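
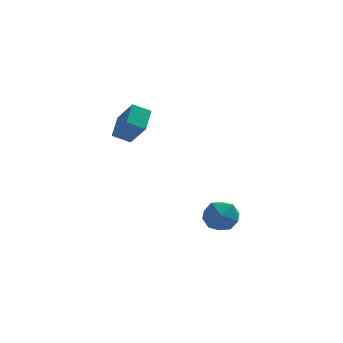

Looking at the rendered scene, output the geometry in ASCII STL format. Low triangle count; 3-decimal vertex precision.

solid 
facet normal -0.502 0.575 0.646
outer loop
vertex 1.183 1.891 -2.778
vertex 1.592 1.209 -1.853
vertex 2.23 2.181 -2.223
endloop
endfacet
facet normal -0.302 0.951 0.073
outer loop
vertex 1.183 1.891 -2.778
vertex 2.23 2.181 -2.223
vertex 2.145 2.247 -3.438
endloop
endfacet
facet normal -0.582 0.639 -0.504
outer loop
vertex 1.183 1.891 -2.778
vertex 2.145 2.247 -3.438
vertex 1.454 1.317 -3.819
endloop
endfacet
facet normal -0.955 0.070 -0.287
outer loop
vertex 1.183 1.891 -2.778
vertex 1.454 1.317 -3.819
vertex 1.112 0.675 -2.839
endloop
endfacet
facet normal -0.905 0.032 0.424
outer loop
vertex 1.183 1.891 -2.778
vertex 1.112 0.675 -2.839
vertex 1.592 1.209 -1.853
endloop
endfacet
facet normal 0.409 0.912 0.021
outer loop
vertex 2.145 2.247 -3.438
vertex 2.23 2.181 -2.223
vertex 3.148 1.785 -2.921
endloop
endfacet
facet normal 0.085 0.305 0.949
outer loop
vertex 2.23 2.181 -2.223
vertex 1.592 1.209 -1.853
vertex 2.806 1.143 -1.941
endloop
endfacet
facet normal -0.568 -0.575 0.588
outer loop
vertex 1.592 1.209 -1.853
vertex 1.112 0.675 -2.839
vertex 2.115 0.213 -2.322
endloop
endfacet
facet normal -0.649 -0.513 -0.562
outer loop
vertex 1.112 0.675 -2.839
vertex 1.454 1.317 -3.819
vertex 2.03 0.279 -3.537
endloop
endfacet
facet normal -0.044 0.407 -0.913
outer loop
vertex 1.454 1.317 -3.819
vertex 2.145 2.247 -3.438
vertex 2.668 1.251 -3.907
endloop
endfacet
facet normal 0.955 -0.070 0.287
outer loop
vertex 3.077 0.569 -2.982
vertex 3.148 1.785 -2.921
vertex 2.806 1.143 -1.941
endloop
endfacet
facet normal 0.582 -0.639 0.504
outer loop
vertex 3.077 0.569 -2.982
vertex 2.806 1.143 -1.941
vertex 2.115 0.213 -2.322
endloop
endfacet
facet normal 0.302 -0.951 -0.073
outer loop
vertex 3.077 0.569 -2.982
vertex 2.115 0.213 -2.322
vertex 2.03 0.279 -3.537
endloop
endfacet
facet normal 0.502 -0.575 -0.646
outer loop
vertex 3.077 0.569 -2.982
vertex 2.03 0.279 -3.537
vertex 2.668 1.251 -3.907
endloop
endfacet
facet normal 0.905 -0.032 -0.424
outer loop
vertex 3.077 0.569 -2.982
vertex 2.668 1.251 -3.907
vertex 3.148 1.785 -2.921
endloop
endfacet
facet normal 0.649 0.513 0.562
outer loop
vertex 2.806 1.143 -1.941
vertex 3.148 1.785 -2.921
vertex 2.23 2.181 -2.223
endloop
endfacet
facet normal 0.044 -0.407 0.913
outer loop
vertex 2.115 0.213 -2.322
vertex 2.806 1.143 -1.941
vertex 1.592 1.209 -1.853
endloop
endfacet
facet normal -0.409 -0.912 -0.021
outer loop
vertex 2.03 0.279 -3.537
vertex 2.115 0.213 -2.322
vertex 1.112 0.675 -2.839
endloop
endfacet
facet normal -0.085 -0.305 -0.949
outer loop
vertex 2.668 1.251 -3.907
vertex 2.03 0.279 -3.537
vertex 1.454 1.317 -3.819
endloop
endfacet
facet normal 0.568 0.575 -0.588
outer loop
vertex 3.148 1.785 -2.921
vertex 2.668 1.251 -3.907
vertex 2.145 2.247 -3.438
endloop
endfacet
facet normal -0.469 0.505 -0.725
outer loop
vertex -3.65 2.848 3.972
vertex -2.629 3.009 3.423
vertex -3.878 1.425 3.128
endloop
endfacet
facet normal -0.872 -0.138 0.469
outer loop
vertex -2.991 0.471 4.497
vertex -3.65 2.848 3.972
vertex -3.878 1.425 3.128
endloop
endfacet
facet normal -0.470 0.505 -0.724
outer loop
vertex -3.878 1.425 3.128
vertex -2.629 3.009 3.423
vertex -2.857 1.587 2.579
endloop
endfacet
facet normal -0.137 -0.852 -0.505
outer loop
vertex -2.857 1.587 2.579
vertex -2.991 0.471 4.497
vertex -3.878 1.425 3.128
endloop
endfacet
facet normal 0.137 0.852 0.505
outer loop
vertex -3.65 2.848 3.972
vertex -1.742 2.055 4.792
vertex -2.629 3.009 3.423
endloop
endfacet
facet normal -0.872 -0.138 0.469
outer loop
vertex -2.763 1.893 5.341
vertex -3.65 2.848 3.972
vertex -2.991 0.471 4.497
endloop
endfacet
facet normal 0.137 0.852 0.506
outer loop
vertex -2.763 1.893 5.341
vertex -1.742 2.055 4.792
vertex -3.65 2.848 3.972
endloop
endfacet
facet normal 0.872 0.138 -0.469
outer loop
vertex -2.629 3.009 3.423
vertex -1.742 2.055 4.792
vertex -2.857 1.587 2.579
endloop
endfacet
facet normal -0.137 -0.852 -0.505
outer loop
vertex -1.97 0.632 3.948
vertex -2.991 0.471 4.497
vertex -2.857 1.587 2.579
endloop
endfacet
facet normal 0.872 0.138 -0.469
outer loop
vertex -2.857 1.587 2.579
vertex -1.742 2.055 4.792
vertex -1.97 0.632 3.948
endloop
endfacet
facet normal 0.469 -0.505 0.724
outer loop
vertex -1.97 0.632 3.948
vertex -2.763 1.893 5.341
vertex -2.991 0.471 4.497
endloop
endfacet
facet normal 0.470 -0.505 0.724
outer loop
vertex -1.742 2.055 4.792
vertex -2.763 1.893 5.341
vertex -1.97 0.632 3.948
endloop
endfacet

endsolid


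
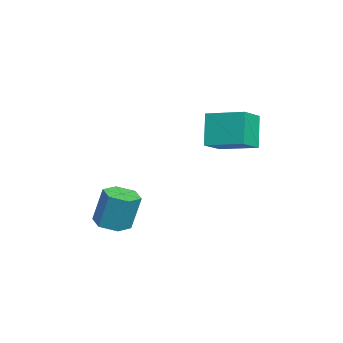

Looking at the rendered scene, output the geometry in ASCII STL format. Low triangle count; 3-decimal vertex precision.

solid 
facet normal -0.082 -0.247 -0.965
outer loop
vertex 1.846 0.227 -0.423
vertex 1.221 0.012 -0.315
vertex 1.331 0.651 -0.488
endloop
endfacet
facet normal 0.635 0.734 -0.241
outer loop
vertex 1.846 0.227 -0.423
vertex 1.331 0.651 -0.488
vertex 1.964 0.582 0.967
endloop
endfacet
facet normal 0.635 0.734 -0.241
outer loop
vertex 1.964 0.582 0.967
vertex 1.331 0.651 -0.488
vertex 1.449 1.006 0.903
endloop
endfacet
facet normal 0.083 0.246 0.966
outer loop
vertex 1.964 0.582 0.967
vertex 1.449 1.006 0.903
vertex 1.339 0.368 1.075
endloop
endfacet
facet normal -0.083 -0.247 -0.965
outer loop
vertex 1.331 0.651 -0.488
vertex 1.221 0.012 -0.315
vertex 0.705 0.436 -0.379
endloop
endfacet
facet normal -0.350 0.914 -0.204
outer loop
vertex 1.331 0.651 -0.488
vertex 0.705 0.436 -0.379
vertex 1.449 1.006 0.903
endloop
endfacet
facet normal -0.350 0.914 -0.204
outer loop
vertex 1.449 1.006 0.903
vertex 0.705 0.436 -0.379
vertex 0.824 0.791 1.011
endloop
endfacet
facet normal 0.082 0.246 0.966
outer loop
vertex 1.449 1.006 0.903
vertex 0.824 0.791 1.011
vertex 1.339 0.368 1.075
endloop
endfacet
facet normal -0.083 -0.246 -0.966
outer loop
vertex 0.705 0.436 -0.379
vertex 1.221 0.012 -0.315
vertex 0.596 -0.202 -0.207
endloop
endfacet
facet normal -0.983 0.178 0.039
outer loop
vertex 0.705 0.436 -0.379
vertex 0.596 -0.202 -0.207
vertex 0.824 0.791 1.011
endloop
endfacet
facet normal -0.983 0.180 0.038
outer loop
vertex 0.824 0.791 1.011
vertex 0.596 -0.202 -0.207
vertex 0.714 0.153 1.183
endloop
endfacet
facet normal 0.082 0.246 0.966
outer loop
vertex 0.824 0.791 1.011
vertex 0.714 0.153 1.183
vertex 1.339 0.368 1.075
endloop
endfacet
facet normal -0.083 -0.246 -0.966
outer loop
vertex 0.596 -0.202 -0.207
vertex 1.221 0.012 -0.315
vertex 1.111 -0.626 -0.143
endloop
endfacet
facet normal -0.635 -0.734 0.241
outer loop
vertex 0.596 -0.202 -0.207
vertex 1.111 -0.626 -0.143
vertex 0.714 0.153 1.183
endloop
endfacet
facet normal -0.635 -0.734 0.241
outer loop
vertex 0.714 0.153 1.183
vertex 1.111 -0.626 -0.143
vertex 1.229 -0.271 1.248
endloop
endfacet
facet normal 0.082 0.247 0.965
outer loop
vertex 0.714 0.153 1.183
vertex 1.229 -0.271 1.248
vertex 1.339 0.368 1.075
endloop
endfacet
facet normal -0.082 -0.246 -0.966
outer loop
vertex 1.111 -0.626 -0.143
vertex 1.221 0.012 -0.315
vertex 1.736 -0.411 -0.251
endloop
endfacet
facet normal 0.350 -0.914 0.204
outer loop
vertex 1.111 -0.626 -0.143
vertex 1.736 -0.411 -0.251
vertex 1.229 -0.271 1.248
endloop
endfacet
facet normal 0.350 -0.915 0.204
outer loop
vertex 1.229 -0.271 1.248
vertex 1.736 -0.411 -0.251
vertex 1.855 -0.056 1.139
endloop
endfacet
facet normal 0.083 0.247 0.965
outer loop
vertex 1.229 -0.271 1.248
vertex 1.855 -0.056 1.139
vertex 1.339 0.368 1.075
endloop
endfacet
facet normal -0.082 -0.246 -0.966
outer loop
vertex 1.736 -0.411 -0.251
vertex 1.221 0.012 -0.315
vertex 1.846 0.227 -0.423
endloop
endfacet
facet normal 0.983 -0.180 -0.038
outer loop
vertex 1.736 -0.411 -0.251
vertex 1.846 0.227 -0.423
vertex 1.855 -0.056 1.139
endloop
endfacet
facet normal 0.983 -0.178 -0.038
outer loop
vertex 1.855 -0.056 1.139
vertex 1.846 0.227 -0.423
vertex 1.964 0.582 0.967
endloop
endfacet
facet normal 0.083 0.246 0.966
outer loop
vertex 1.855 -0.056 1.139
vertex 1.964 0.582 0.967
vertex 1.339 0.368 1.075
endloop
endfacet
facet normal -0.769 0.486 -0.415
outer loop
vertex -0.396 3.654 3.936
vertex 0.255 4.92 4.211
vertex 0.231 3.599 2.708
endloop
endfacet
facet normal -0.449 -0.873 -0.190
outer loop
vertex 1.085 3.06 3.169
vertex -0.396 3.654 3.936
vertex 0.231 3.599 2.708
endloop
endfacet
facet normal -0.769 0.486 -0.415
outer loop
vertex 0.231 3.599 2.708
vertex 0.255 4.92 4.211
vertex 0.882 4.865 2.983
endloop
endfacet
facet normal 0.455 -0.041 -0.890
outer loop
vertex 0.882 4.865 2.983
vertex 1.085 3.06 3.169
vertex 0.231 3.599 2.708
endloop
endfacet
facet normal -0.455 0.041 0.890
outer loop
vertex -0.396 3.654 3.936
vertex 1.109 4.381 4.672
vertex 0.255 4.92 4.211
endloop
endfacet
facet normal -0.449 -0.873 -0.190
outer loop
vertex 0.458 3.115 4.397
vertex -0.396 3.654 3.936
vertex 1.085 3.06 3.169
endloop
endfacet
facet normal -0.455 0.041 0.890
outer loop
vertex 0.458 3.115 4.397
vertex 1.109 4.381 4.672
vertex -0.396 3.654 3.936
endloop
endfacet
facet normal 0.449 0.873 0.190
outer loop
vertex 0.255 4.92 4.211
vertex 1.109 4.381 4.672
vertex 0.882 4.865 2.983
endloop
endfacet
facet normal 0.455 -0.041 -0.890
outer loop
vertex 1.736 4.326 3.444
vertex 1.085 3.06 3.169
vertex 0.882 4.865 2.983
endloop
endfacet
facet normal 0.449 0.873 0.190
outer loop
vertex 0.882 4.865 2.983
vertex 1.109 4.381 4.672
vertex 1.736 4.326 3.444
endloop
endfacet
facet normal 0.769 -0.486 0.415
outer loop
vertex 1.736 4.326 3.444
vertex 0.458 3.115 4.397
vertex 1.085 3.06 3.169
endloop
endfacet
facet normal 0.769 -0.486 0.415
outer loop
vertex 1.109 4.381 4.672
vertex 0.458 3.115 4.397
vertex 1.736 4.326 3.444
endloop
endfacet

endsolid


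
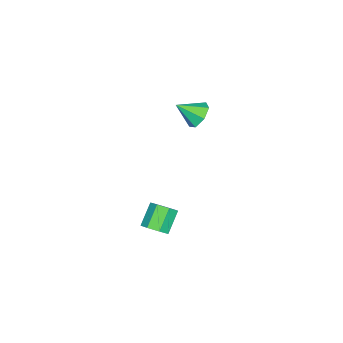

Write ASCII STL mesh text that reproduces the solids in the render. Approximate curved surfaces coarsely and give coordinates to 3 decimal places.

solid 
facet normal 0.722 -0.044 -0.691
outer loop
vertex 4.933 -1.619 -3.257
vertex 4.442 -1.442 -3.781
vertex 4.862 -0.991 -3.371
endloop
endfacet
facet normal 0.684 0.204 0.700
outer loop
vertex 4.933 -1.619 -3.257
vertex 4.862 -0.991 -3.371
vertex 3.909 -1.555 -2.275
endloop
endfacet
facet normal 0.684 0.206 0.700
outer loop
vertex 3.909 -1.555 -2.275
vertex 4.862 -0.991 -3.371
vertex 3.838 -0.928 -2.39
endloop
endfacet
facet normal -0.721 0.045 0.691
outer loop
vertex 3.909 -1.555 -2.275
vertex 3.838 -0.928 -2.39
vertex 3.418 -1.378 -2.799
endloop
endfacet
facet normal 0.722 -0.044 -0.691
outer loop
vertex 4.862 -0.991 -3.371
vertex 4.442 -1.442 -3.781
vertex 4.475 -0.703 -3.794
endloop
endfacet
facet normal 0.339 0.892 0.297
outer loop
vertex 4.862 -0.991 -3.371
vertex 4.475 -0.703 -3.794
vertex 3.838 -0.928 -2.39
endloop
endfacet
facet normal 0.341 0.892 0.298
outer loop
vertex 3.838 -0.928 -2.39
vertex 4.475 -0.703 -3.794
vertex 3.451 -0.639 -2.813
endloop
endfacet
facet normal -0.721 0.045 0.691
outer loop
vertex 3.838 -0.928 -2.39
vertex 3.451 -0.639 -2.813
vertex 3.418 -1.378 -2.799
endloop
endfacet
facet normal 0.722 -0.044 -0.691
outer loop
vertex 4.475 -0.703 -3.794
vertex 4.442 -1.442 -3.781
vertex 4.063 -0.971 -4.207
endloop
endfacet
facet normal -0.259 0.908 -0.330
outer loop
vertex 4.475 -0.703 -3.794
vertex 4.063 -0.971 -4.207
vertex 3.451 -0.639 -2.813
endloop
endfacet
facet normal -0.260 0.908 -0.330
outer loop
vertex 3.451 -0.639 -2.813
vertex 4.063 -0.971 -4.207
vertex 3.038 -0.907 -3.225
endloop
endfacet
facet normal -0.720 0.045 0.692
outer loop
vertex 3.451 -0.639 -2.813
vertex 3.038 -0.907 -3.225
vertex 3.418 -1.378 -2.799
endloop
endfacet
facet normal 0.721 -0.045 -0.691
outer loop
vertex 4.063 -0.971 -4.207
vertex 4.442 -1.442 -3.781
vertex 3.936 -1.593 -4.299
endloop
endfacet
facet normal -0.664 0.240 -0.708
outer loop
vertex 4.063 -0.971 -4.207
vertex 3.936 -1.593 -4.299
vertex 3.038 -0.907 -3.225
endloop
endfacet
facet normal -0.664 0.239 -0.708
outer loop
vertex 3.038 -0.907 -3.225
vertex 3.936 -1.593 -4.299
vertex 2.912 -1.53 -3.317
endloop
endfacet
facet normal -0.721 0.044 0.692
outer loop
vertex 3.038 -0.907 -3.225
vertex 2.912 -1.53 -3.317
vertex 3.418 -1.378 -2.799
endloop
endfacet
facet normal 0.721 -0.045 -0.691
outer loop
vertex 3.936 -1.593 -4.299
vertex 4.442 -1.442 -3.781
vertex 4.19 -2.102 -4.001
endloop
endfacet
facet normal -0.569 -0.608 -0.554
outer loop
vertex 3.936 -1.593 -4.299
vertex 4.19 -2.102 -4.001
vertex 2.912 -1.53 -3.317
endloop
endfacet
facet normal -0.569 -0.608 -0.554
outer loop
vertex 2.912 -1.53 -3.317
vertex 4.19 -2.102 -4.001
vertex 3.166 -2.039 -3.019
endloop
endfacet
facet normal -0.721 0.045 0.691
outer loop
vertex 2.912 -1.53 -3.317
vertex 3.166 -2.039 -3.019
vertex 3.418 -1.378 -2.799
endloop
endfacet
facet normal 0.721 -0.045 -0.691
outer loop
vertex 4.19 -2.102 -4.001
vertex 4.442 -1.442 -3.781
vertex 4.634 -2.113 -3.537
endloop
endfacet
facet normal -0.044 -0.999 0.018
outer loop
vertex 4.19 -2.102 -4.001
vertex 4.634 -2.113 -3.537
vertex 3.166 -2.039 -3.019
endloop
endfacet
facet normal -0.044 -0.999 0.018
outer loop
vertex 3.166 -2.039 -3.019
vertex 4.634 -2.113 -3.537
vertex 3.61 -2.05 -2.555
endloop
endfacet
facet normal -0.721 0.045 0.691
outer loop
vertex 3.166 -2.039 -3.019
vertex 3.61 -2.05 -2.555
vertex 3.418 -1.378 -2.799
endloop
endfacet
facet normal 0.721 -0.045 -0.691
outer loop
vertex 4.634 -2.113 -3.537
vertex 4.442 -1.442 -3.781
vertex 4.933 -1.619 -3.257
endloop
endfacet
facet normal 0.513 -0.637 0.576
outer loop
vertex 4.634 -2.113 -3.537
vertex 4.933 -1.619 -3.257
vertex 3.61 -2.05 -2.555
endloop
endfacet
facet normal 0.513 -0.636 0.576
outer loop
vertex 3.61 -2.05 -2.555
vertex 4.933 -1.619 -3.257
vertex 3.909 -1.555 -2.275
endloop
endfacet
facet normal -0.721 0.045 0.691
outer loop
vertex 3.61 -2.05 -2.555
vertex 3.909 -1.555 -2.275
vertex 3.418 -1.378 -2.799
endloop
endfacet
facet normal -0.340 0.741 -0.579
outer loop
vertex -2.123 -1.644 -0.351
vertex -2.718 -2.199 -0.712
vertex -2.807 -1.68 0.005
endloop
endfacet
facet normal 0.440 0.230 0.868
outer loop
vertex -2.123 -1.644 -0.351
vertex -2.807 -1.68 0.005
vertex -2.222 -3.281 0.132
endloop
endfacet
facet normal -0.339 0.741 -0.579
outer loop
vertex -2.807 -1.68 0.005
vertex -2.718 -2.199 -0.712
vertex -3.424 -2.106 -0.179
endloop
endfacet
facet normal -0.271 -0.023 0.962
outer loop
vertex -2.807 -1.68 0.005
vertex -3.424 -2.106 -0.179
vertex -2.222 -3.281 0.132
endloop
endfacet
facet normal -0.339 0.742 -0.579
outer loop
vertex -3.424 -2.106 -0.179
vertex -2.718 -2.199 -0.712
vertex -3.509 -2.602 -0.765
endloop
endfacet
facet normal -0.655 -0.527 0.541
outer loop
vertex -3.424 -2.106 -0.179
vertex -3.509 -2.602 -0.765
vertex -2.222 -3.281 0.132
endloop
endfacet
facet normal -0.339 0.742 -0.578
outer loop
vertex -3.509 -2.602 -0.765
vertex -2.718 -2.199 -0.712
vertex -2.999 -2.794 -1.311
endloop
endfacet
facet normal -0.423 -0.903 -0.077
outer loop
vertex -3.509 -2.602 -0.765
vertex -2.999 -2.794 -1.311
vertex -2.222 -3.281 0.132
endloop
endfacet
facet normal -0.340 0.742 -0.578
outer loop
vertex -2.999 -2.794 -1.311
vertex -2.718 -2.199 -0.712
vertex -2.276 -2.538 -1.407
endloop
endfacet
facet normal 0.251 -0.868 -0.428
outer loop
vertex -2.999 -2.794 -1.311
vertex -2.276 -2.538 -1.407
vertex -2.222 -3.281 0.132
endloop
endfacet
facet normal -0.340 0.742 -0.578
outer loop
vertex -2.276 -2.538 -1.407
vertex -2.718 -2.199 -0.712
vertex -1.886 -2.026 -0.979
endloop
endfacet
facet normal 0.859 -0.448 -0.247
outer loop
vertex -2.276 -2.538 -1.407
vertex -1.886 -2.026 -0.979
vertex -2.222 -3.281 0.132
endloop
endfacet
facet normal -0.340 0.741 -0.579
outer loop
vertex -1.886 -2.026 -0.979
vertex -2.718 -2.199 -0.712
vertex -2.123 -1.644 -0.351
endloop
endfacet
facet normal 0.943 0.041 0.331
outer loop
vertex -1.886 -2.026 -0.979
vertex -2.123 -1.644 -0.351
vertex -2.222 -3.281 0.132
endloop
endfacet

endsolid


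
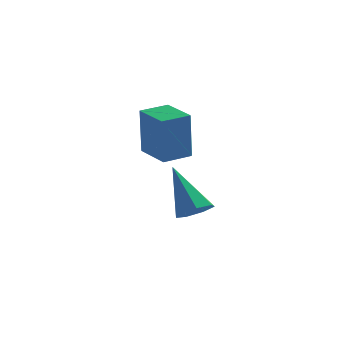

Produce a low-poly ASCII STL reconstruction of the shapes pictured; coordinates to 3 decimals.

solid 
facet normal -0.733 0.676 0.080
outer loop
vertex -2.544 2.097 4.08
vertex -1.877 2.811 4.158
vertex -2.551 2.287 2.401
endloop
endfacet
facet normal -0.681 -0.728 -0.080
outer loop
vertex -1.643 1.449 2.302
vertex -2.544 2.097 4.08
vertex -2.551 2.287 2.401
endloop
endfacet
facet normal -0.733 0.675 0.080
outer loop
vertex -2.551 2.287 2.401
vertex -1.877 2.811 4.158
vertex -1.885 3.001 2.479
endloop
endfacet
facet normal -0.004 0.113 -0.994
outer loop
vertex -1.885 3.001 2.479
vertex -1.643 1.449 2.302
vertex -2.551 2.287 2.401
endloop
endfacet
facet normal 0.004 -0.113 0.994
outer loop
vertex -2.544 2.097 4.08
vertex -0.969 1.973 4.059
vertex -1.877 2.811 4.158
endloop
endfacet
facet normal -0.680 -0.729 -0.079
outer loop
vertex -1.635 1.259 3.981
vertex -2.544 2.097 4.08
vertex -1.643 1.449 2.302
endloop
endfacet
facet normal 0.004 -0.113 0.994
outer loop
vertex -1.635 1.259 3.981
vertex -0.969 1.973 4.059
vertex -2.544 2.097 4.08
endloop
endfacet
facet normal 0.681 0.728 0.079
outer loop
vertex -1.877 2.811 4.158
vertex -0.969 1.973 4.059
vertex -1.885 3.001 2.479
endloop
endfacet
facet normal -0.004 0.113 -0.994
outer loop
vertex -0.976 2.163 2.38
vertex -1.643 1.449 2.302
vertex -1.885 3.001 2.479
endloop
endfacet
facet normal 0.680 0.729 0.080
outer loop
vertex -1.885 3.001 2.479
vertex -0.969 1.973 4.059
vertex -0.976 2.163 2.38
endloop
endfacet
facet normal 0.733 -0.676 -0.080
outer loop
vertex -0.976 2.163 2.38
vertex -1.635 1.259 3.981
vertex -1.643 1.449 2.302
endloop
endfacet
facet normal 0.733 -0.675 -0.079
outer loop
vertex -0.969 1.973 4.059
vertex -1.635 1.259 3.981
vertex -0.976 2.163 2.38
endloop
endfacet
facet normal 0.479 -0.377 -0.793
outer loop
vertex -0.72 3.979 -0.346
vertex -1.218 3.576 -0.455
vertex -1.125 4.177 -0.685
endloop
endfacet
facet normal 0.344 0.930 0.132
outer loop
vertex -0.72 3.979 -0.346
vertex -1.125 4.177 -0.685
vertex -2.142 4.304 1.075
endloop
endfacet
facet normal 0.479 -0.377 -0.793
outer loop
vertex -1.125 4.177 -0.685
vertex -1.218 3.576 -0.455
vertex -1.6 3.923 -0.851
endloop
endfacet
facet normal -0.375 0.884 -0.280
outer loop
vertex -1.125 4.177 -0.685
vertex -1.6 3.923 -0.851
vertex -2.142 4.304 1.075
endloop
endfacet
facet normal 0.478 -0.378 -0.793
outer loop
vertex -1.6 3.923 -0.851
vertex -1.218 3.576 -0.455
vertex -1.788 3.408 -0.719
endloop
endfacet
facet normal -0.916 0.255 -0.308
outer loop
vertex -1.6 3.923 -0.851
vertex -1.788 3.408 -0.719
vertex -2.142 4.304 1.075
endloop
endfacet
facet normal 0.478 -0.376 -0.794
outer loop
vertex -1.788 3.408 -0.719
vertex -1.218 3.576 -0.455
vertex -1.546 3.019 -0.389
endloop
endfacet
facet normal -0.872 -0.484 0.069
outer loop
vertex -1.788 3.408 -0.719
vertex -1.546 3.019 -0.389
vertex -2.142 4.304 1.075
endloop
endfacet
facet normal 0.480 -0.376 -0.793
outer loop
vertex -1.546 3.019 -0.389
vertex -1.218 3.576 -0.455
vertex -1.058 3.051 -0.109
endloop
endfacet
facet normal -0.275 -0.775 0.568
outer loop
vertex -1.546 3.019 -0.389
vertex -1.058 3.051 -0.109
vertex -2.142 4.304 1.075
endloop
endfacet
facet normal 0.478 -0.377 -0.793
outer loop
vertex -1.058 3.051 -0.109
vertex -1.218 3.576 -0.455
vertex -0.69 3.478 -0.09
endloop
endfacet
facet normal 0.424 -0.401 0.812
outer loop
vertex -1.058 3.051 -0.109
vertex -0.69 3.478 -0.09
vertex -2.142 4.304 1.075
endloop
endfacet
facet normal 0.478 -0.377 -0.793
outer loop
vertex -0.69 3.478 -0.09
vertex -1.218 3.576 -0.455
vertex -0.72 3.979 -0.346
endloop
endfacet
facet normal 0.700 0.358 0.618
outer loop
vertex -0.69 3.478 -0.09
vertex -0.72 3.979 -0.346
vertex -2.142 4.304 1.075
endloop
endfacet

endsolid


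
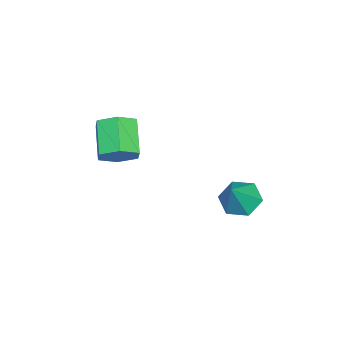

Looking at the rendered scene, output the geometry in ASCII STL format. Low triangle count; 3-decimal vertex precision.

solid 
facet normal 0.728 0.343 -0.594
outer loop
vertex 1.777 0.146 1.141
vertex 1.284 -0.116 0.385
vertex 1.171 0.745 0.744
endloop
endfacet
facet normal 0.233 0.690 0.685
outer loop
vertex 1.777 0.146 1.141
vertex 1.171 0.745 0.744
vertex 0.488 -0.461 2.191
endloop
endfacet
facet normal 0.233 0.690 0.685
outer loop
vertex 0.488 -0.461 2.191
vertex 1.171 0.745 0.744
vertex -0.118 0.138 1.794
endloop
endfacet
facet normal -0.728 -0.343 0.593
outer loop
vertex 0.488 -0.461 2.191
vertex -0.118 0.138 1.794
vertex -0.004 -0.724 1.435
endloop
endfacet
facet normal 0.728 0.343 -0.593
outer loop
vertex 1.171 0.745 0.744
vertex 1.284 -0.116 0.385
vertex 0.678 0.482 -0.013
endloop
endfacet
facet normal -0.442 0.897 -0.024
outer loop
vertex 1.171 0.745 0.744
vertex 0.678 0.482 -0.013
vertex -0.118 0.138 1.794
endloop
endfacet
facet normal -0.442 0.897 -0.024
outer loop
vertex -0.118 0.138 1.794
vertex 0.678 0.482 -0.013
vertex -0.61 -0.125 1.038
endloop
endfacet
facet normal -0.728 -0.343 0.593
outer loop
vertex -0.118 0.138 1.794
vertex -0.61 -0.125 1.038
vertex -0.004 -0.724 1.435
endloop
endfacet
facet normal 0.728 0.343 -0.593
outer loop
vertex 0.678 0.482 -0.013
vertex 1.284 -0.116 0.385
vertex 0.792 -0.379 -0.371
endloop
endfacet
facet normal -0.675 0.205 -0.709
outer loop
vertex 0.678 0.482 -0.013
vertex 0.792 -0.379 -0.371
vertex -0.61 -0.125 1.038
endloop
endfacet
facet normal -0.675 0.207 -0.709
outer loop
vertex -0.61 -0.125 1.038
vertex 0.792 -0.379 -0.371
vertex -0.497 -0.986 0.679
endloop
endfacet
facet normal -0.728 -0.343 0.594
outer loop
vertex -0.61 -0.125 1.038
vertex -0.497 -0.986 0.679
vertex -0.004 -0.724 1.435
endloop
endfacet
facet normal 0.728 0.343 -0.593
outer loop
vertex 0.792 -0.379 -0.371
vertex 1.284 -0.116 0.385
vertex 1.398 -0.978 0.026
endloop
endfacet
facet normal -0.233 -0.690 -0.685
outer loop
vertex 0.792 -0.379 -0.371
vertex 1.398 -0.978 0.026
vertex -0.497 -0.986 0.679
endloop
endfacet
facet normal -0.233 -0.690 -0.685
outer loop
vertex -0.497 -0.986 0.679
vertex 1.398 -0.978 0.026
vertex 0.109 -1.585 1.076
endloop
endfacet
facet normal -0.728 -0.343 0.594
outer loop
vertex -0.497 -0.986 0.679
vertex 0.109 -1.585 1.076
vertex -0.004 -0.724 1.435
endloop
endfacet
facet normal 0.728 0.343 -0.593
outer loop
vertex 1.398 -0.978 0.026
vertex 1.284 -0.116 0.385
vertex 1.89 -0.715 0.782
endloop
endfacet
facet normal 0.442 -0.897 0.024
outer loop
vertex 1.398 -0.978 0.026
vertex 1.89 -0.715 0.782
vertex 0.109 -1.585 1.076
endloop
endfacet
facet normal 0.442 -0.897 0.024
outer loop
vertex 0.109 -1.585 1.076
vertex 1.89 -0.715 0.782
vertex 0.602 -1.322 1.833
endloop
endfacet
facet normal -0.728 -0.343 0.593
outer loop
vertex 0.109 -1.585 1.076
vertex 0.602 -1.322 1.833
vertex -0.004 -0.724 1.435
endloop
endfacet
facet normal 0.728 0.343 -0.594
outer loop
vertex 1.89 -0.715 0.782
vertex 1.284 -0.116 0.385
vertex 1.777 0.146 1.141
endloop
endfacet
facet normal 0.675 -0.207 0.708
outer loop
vertex 1.89 -0.715 0.782
vertex 1.777 0.146 1.141
vertex 0.602 -1.322 1.833
endloop
endfacet
facet normal 0.674 -0.206 0.709
outer loop
vertex 0.602 -1.322 1.833
vertex 1.777 0.146 1.141
vertex 0.488 -0.461 2.191
endloop
endfacet
facet normal -0.728 -0.343 0.593
outer loop
vertex 0.602 -1.322 1.833
vertex 0.488 -0.461 2.191
vertex -0.004 -0.724 1.435
endloop
endfacet
facet normal -0.619 0.038 -0.784
outer loop
vertex -1.996 3.408 -4.748
vertex -2.698 3.805 -4.174
vertex -2.059 4.391 -4.65
endloop
endfacet
facet normal 0.974 0.083 -0.210
outer loop
vertex -1.996 3.408 -4.748
vertex -2.059 4.391 -4.65
vertex -1.602 3.735 -2.786
endloop
endfacet
facet normal -0.619 0.038 -0.784
outer loop
vertex -2.059 4.391 -4.65
vertex -2.698 3.805 -4.174
vertex -2.761 4.788 -4.076
endloop
endfacet
facet normal 0.573 0.807 0.143
outer loop
vertex -2.059 4.391 -4.65
vertex -2.761 4.788 -4.076
vertex -1.602 3.735 -2.786
endloop
endfacet
facet normal -0.620 0.038 -0.784
outer loop
vertex -2.761 4.788 -4.076
vertex -2.698 3.805 -4.174
vertex -3.4 4.201 -3.599
endloop
endfacet
facet normal -0.131 0.707 0.695
outer loop
vertex -2.761 4.788 -4.076
vertex -3.4 4.201 -3.599
vertex -1.602 3.735 -2.786
endloop
endfacet
facet normal -0.620 0.040 -0.784
outer loop
vertex -3.4 4.201 -3.599
vertex -2.698 3.805 -4.174
vertex -3.338 3.218 -3.698
endloop
endfacet
facet normal -0.434 -0.117 0.893
outer loop
vertex -3.4 4.201 -3.599
vertex -3.338 3.218 -3.698
vertex -1.602 3.735 -2.786
endloop
endfacet
facet normal -0.619 0.039 -0.784
outer loop
vertex -3.338 3.218 -3.698
vertex -2.698 3.805 -4.174
vertex -2.636 2.821 -4.272
endloop
endfacet
facet normal -0.034 -0.841 0.540
outer loop
vertex -3.338 3.218 -3.698
vertex -2.636 2.821 -4.272
vertex -1.602 3.735 -2.786
endloop
endfacet
facet normal -0.619 0.039 -0.784
outer loop
vertex -2.636 2.821 -4.272
vertex -2.698 3.805 -4.174
vertex -1.996 3.408 -4.748
endloop
endfacet
facet normal 0.671 -0.741 -0.011
outer loop
vertex -2.636 2.821 -4.272
vertex -1.996 3.408 -4.748
vertex -1.602 3.735 -2.786
endloop
endfacet

endsolid


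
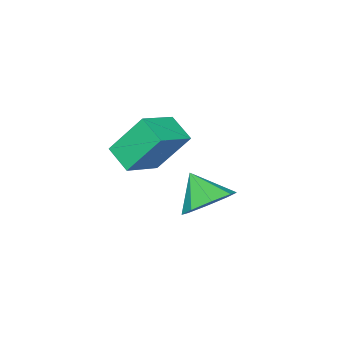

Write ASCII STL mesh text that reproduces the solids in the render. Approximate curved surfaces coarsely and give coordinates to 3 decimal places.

solid 
facet normal -0.934 -0.057 -0.351
outer loop
vertex 0.973 -0.982 3.153
vertex 0.43 -0.186 4.468
vertex 1.096 -0.128 2.688
endloop
endfacet
facet normal 0.333 -0.487 -0.807
outer loop
vertex 2.33 -0.054 3.152
vertex 0.973 -0.982 3.153
vertex 1.096 -0.128 2.688
endloop
endfacet
facet normal -0.935 -0.056 -0.351
outer loop
vertex 1.096 -0.128 2.688
vertex 0.43 -0.186 4.468
vertex 0.554 0.667 4.003
endloop
endfacet
facet normal 0.126 0.871 -0.475
outer loop
vertex 0.554 0.667 4.003
vertex 2.33 -0.054 3.152
vertex 1.096 -0.128 2.688
endloop
endfacet
facet normal -0.126 -0.871 0.475
outer loop
vertex 0.973 -0.982 3.153
vertex 1.664 -0.112 4.932
vertex 0.43 -0.186 4.468
endloop
endfacet
facet normal 0.333 -0.488 -0.807
outer loop
vertex 2.206 -0.907 3.617
vertex 0.973 -0.982 3.153
vertex 2.33 -0.054 3.152
endloop
endfacet
facet normal -0.126 -0.871 0.475
outer loop
vertex 2.206 -0.907 3.617
vertex 1.664 -0.112 4.932
vertex 0.973 -0.982 3.153
endloop
endfacet
facet normal -0.333 0.488 0.807
outer loop
vertex 0.43 -0.186 4.468
vertex 1.664 -0.112 4.932
vertex 0.554 0.667 4.003
endloop
endfacet
facet normal 0.126 0.871 -0.475
outer loop
vertex 1.787 0.742 4.467
vertex 2.33 -0.054 3.152
vertex 0.554 0.667 4.003
endloop
endfacet
facet normal -0.333 0.487 0.807
outer loop
vertex 0.554 0.667 4.003
vertex 1.664 -0.112 4.932
vertex 1.787 0.742 4.467
endloop
endfacet
facet normal 0.934 0.056 0.352
outer loop
vertex 1.787 0.742 4.467
vertex 2.206 -0.907 3.617
vertex 2.33 -0.054 3.152
endloop
endfacet
facet normal 0.935 0.057 0.351
outer loop
vertex 1.664 -0.112 4.932
vertex 2.206 -0.907 3.617
vertex 1.787 0.742 4.467
endloop
endfacet
facet normal 0.057 0.693 -0.718
outer loop
vertex 0.062 1.011 1.344
vertex -0.395 0.48 0.795
vertex -0.61 1.11 1.386
endloop
endfacet
facet normal 0.091 0.204 0.975
outer loop
vertex 0.062 1.011 1.344
vertex -0.61 1.11 1.386
vertex -0.465 -0.38 1.685
endloop
endfacet
facet normal 0.056 0.693 -0.719
outer loop
vertex -0.61 1.11 1.386
vertex -0.395 0.48 0.795
vertex -1.157 0.839 1.082
endloop
endfacet
facet normal -0.526 0.118 0.842
outer loop
vertex -0.61 1.11 1.386
vertex -1.157 0.839 1.082
vertex -0.465 -0.38 1.685
endloop
endfacet
facet normal 0.057 0.695 -0.717
outer loop
vertex -1.157 0.839 1.082
vertex -0.395 0.48 0.795
vertex -1.257 0.359 0.609
endloop
endfacet
facet normal -0.854 -0.263 0.448
outer loop
vertex -1.157 0.839 1.082
vertex -1.257 0.359 0.609
vertex -0.465 -0.38 1.685
endloop
endfacet
facet normal 0.058 0.693 -0.718
outer loop
vertex -1.257 0.359 0.609
vertex -0.395 0.48 0.795
vertex -0.852 -0.051 0.246
endloop
endfacet
facet normal -0.700 -0.714 0.025
outer loop
vertex -1.257 0.359 0.609
vertex -0.852 -0.051 0.246
vertex -0.465 -0.38 1.685
endloop
endfacet
facet normal 0.056 0.694 -0.718
outer loop
vertex -0.852 -0.051 0.246
vertex -0.395 0.48 0.795
vertex -0.179 -0.149 0.204
endloop
endfacet
facet normal -0.153 -0.972 -0.181
outer loop
vertex -0.852 -0.051 0.246
vertex -0.179 -0.149 0.204
vertex -0.465 -0.38 1.685
endloop
endfacet
facet normal 0.057 0.694 -0.718
outer loop
vertex -0.179 -0.149 0.204
vertex -0.395 0.48 0.795
vertex 0.367 0.121 0.508
endloop
endfacet
facet normal 0.464 -0.884 -0.048
outer loop
vertex -0.179 -0.149 0.204
vertex 0.367 0.121 0.508
vertex -0.465 -0.38 1.685
endloop
endfacet
facet normal 0.057 0.694 -0.718
outer loop
vertex 0.367 0.121 0.508
vertex -0.395 0.48 0.795
vertex 0.467 0.601 0.98
endloop
endfacet
facet normal 0.792 -0.504 0.345
outer loop
vertex 0.367 0.121 0.508
vertex 0.467 0.601 0.98
vertex -0.465 -0.38 1.685
endloop
endfacet
facet normal 0.057 0.694 -0.718
outer loop
vertex 0.467 0.601 0.98
vertex -0.395 0.48 0.795
vertex 0.062 1.011 1.344
endloop
endfacet
facet normal 0.637 -0.053 0.769
outer loop
vertex 0.467 0.601 0.98
vertex 0.062 1.011 1.344
vertex -0.465 -0.38 1.685
endloop
endfacet

endsolid


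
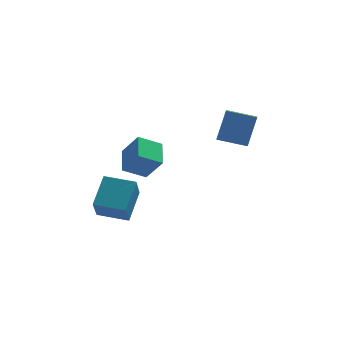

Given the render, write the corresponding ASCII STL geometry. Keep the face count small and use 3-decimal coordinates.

solid 
facet normal -0.950 0.293 0.107
outer loop
vertex -5.01 -4.099 -2.975
vertex -4.438 -2.677 -1.787
vertex -4.827 -2.988 -4.393
endloop
endfacet
facet normal -0.295 -0.733 -0.613
outer loop
vertex -3.222 -3.483 -4.573
vertex -5.01 -4.099 -2.975
vertex -4.827 -2.988 -4.393
endloop
endfacet
facet normal -0.950 0.293 0.107
outer loop
vertex -4.827 -2.988 -4.393
vertex -4.438 -2.677 -1.787
vertex -4.255 -1.566 -3.204
endloop
endfacet
facet normal 0.101 0.614 -0.783
outer loop
vertex -4.255 -1.566 -3.204
vertex -3.222 -3.483 -4.573
vertex -4.827 -2.988 -4.393
endloop
endfacet
facet normal -0.101 -0.614 0.783
outer loop
vertex -5.01 -4.099 -2.975
vertex -2.833 -3.172 -1.967
vertex -4.438 -2.677 -1.787
endloop
endfacet
facet normal -0.295 -0.733 -0.613
outer loop
vertex -3.405 -4.594 -3.156
vertex -5.01 -4.099 -2.975
vertex -3.222 -3.483 -4.573
endloop
endfacet
facet normal -0.101 -0.614 0.783
outer loop
vertex -3.405 -4.594 -3.156
vertex -2.833 -3.172 -1.967
vertex -5.01 -4.099 -2.975
endloop
endfacet
facet normal 0.295 0.733 0.613
outer loop
vertex -4.438 -2.677 -1.787
vertex -2.833 -3.172 -1.967
vertex -4.255 -1.566 -3.204
endloop
endfacet
facet normal 0.101 0.614 -0.783
outer loop
vertex -2.65 -2.061 -3.385
vertex -3.222 -3.483 -4.573
vertex -4.255 -1.566 -3.204
endloop
endfacet
facet normal 0.295 0.733 0.613
outer loop
vertex -4.255 -1.566 -3.204
vertex -2.833 -3.172 -1.967
vertex -2.65 -2.061 -3.385
endloop
endfacet
facet normal 0.950 -0.293 -0.107
outer loop
vertex -2.65 -2.061 -3.385
vertex -3.405 -4.594 -3.156
vertex -3.222 -3.483 -4.573
endloop
endfacet
facet normal 0.950 -0.293 -0.107
outer loop
vertex -2.833 -3.172 -1.967
vertex -3.405 -4.594 -3.156
vertex -2.65 -2.061 -3.385
endloop
endfacet
facet normal -0.865 -0.160 0.476
outer loop
vertex -2.741 -3.84 0.261
vertex -2.703 -2.394 0.817
vertex -3.539 -3.329 -1.016
endloop
endfacet
facet normal -0.024 -0.933 -0.358
outer loop
vertex -2.337 -3.106 -1.677
vertex -2.741 -3.84 0.261
vertex -3.539 -3.329 -1.016
endloop
endfacet
facet normal -0.865 -0.160 0.476
outer loop
vertex -3.539 -3.329 -1.016
vertex -2.703 -2.394 0.817
vertex -3.501 -1.882 -0.46
endloop
endfacet
facet normal -0.501 0.322 -0.803
outer loop
vertex -3.501 -1.882 -0.46
vertex -2.337 -3.106 -1.677
vertex -3.539 -3.329 -1.016
endloop
endfacet
facet normal 0.501 -0.322 0.803
outer loop
vertex -2.741 -3.84 0.261
vertex -1.501 -2.171 0.156
vertex -2.703 -2.394 0.817
endloop
endfacet
facet normal -0.025 -0.933 -0.359
outer loop
vertex -1.539 -3.618 -0.4
vertex -2.741 -3.84 0.261
vertex -2.337 -3.106 -1.677
endloop
endfacet
facet normal 0.501 -0.322 0.803
outer loop
vertex -1.539 -3.618 -0.4
vertex -1.501 -2.171 0.156
vertex -2.741 -3.84 0.261
endloop
endfacet
facet normal 0.024 0.933 0.359
outer loop
vertex -2.703 -2.394 0.817
vertex -1.501 -2.171 0.156
vertex -3.501 -1.882 -0.46
endloop
endfacet
facet normal -0.501 0.322 -0.803
outer loop
vertex -2.299 -1.66 -1.121
vertex -2.337 -3.106 -1.677
vertex -3.501 -1.882 -0.46
endloop
endfacet
facet normal 0.025 0.933 0.358
outer loop
vertex -3.501 -1.882 -0.46
vertex -1.501 -2.171 0.156
vertex -2.299 -1.66 -1.121
endloop
endfacet
facet normal 0.865 0.160 -0.476
outer loop
vertex -2.299 -1.66 -1.121
vertex -1.539 -3.618 -0.4
vertex -2.337 -3.106 -1.677
endloop
endfacet
facet normal 0.865 0.160 -0.476
outer loop
vertex -1.501 -2.171 0.156
vertex -1.539 -3.618 -0.4
vertex -2.299 -1.66 -1.121
endloop
endfacet
facet normal -0.955 0.212 0.209
outer loop
vertex 1.715 -1.532 2.092
vertex 1.815 -0.718 1.722
vertex 1.198 -2.222 0.433
endloop
endfacet
facet normal -0.111 -0.905 0.411
outer loop
vertex 2.725 -2.562 0.098
vertex 1.715 -1.532 2.092
vertex 1.198 -2.222 0.433
endloop
endfacet
facet normal -0.955 0.212 0.209
outer loop
vertex 1.198 -2.222 0.433
vertex 1.815 -0.718 1.722
vertex 1.298 -1.408 0.063
endloop
endfacet
facet normal -0.277 -0.369 -0.887
outer loop
vertex 1.298 -1.408 0.063
vertex 2.725 -2.562 0.098
vertex 1.198 -2.222 0.433
endloop
endfacet
facet normal 0.277 0.369 0.887
outer loop
vertex 1.715 -1.532 2.092
vertex 3.342 -1.058 1.387
vertex 1.815 -0.718 1.722
endloop
endfacet
facet normal -0.111 -0.905 0.411
outer loop
vertex 3.242 -1.872 1.757
vertex 1.715 -1.532 2.092
vertex 2.725 -2.562 0.098
endloop
endfacet
facet normal 0.277 0.369 0.887
outer loop
vertex 3.242 -1.872 1.757
vertex 3.342 -1.058 1.387
vertex 1.715 -1.532 2.092
endloop
endfacet
facet normal 0.111 0.905 -0.411
outer loop
vertex 1.815 -0.718 1.722
vertex 3.342 -1.058 1.387
vertex 1.298 -1.408 0.063
endloop
endfacet
facet normal -0.277 -0.369 -0.887
outer loop
vertex 2.825 -1.748 -0.272
vertex 2.725 -2.562 0.098
vertex 1.298 -1.408 0.063
endloop
endfacet
facet normal 0.111 0.905 -0.411
outer loop
vertex 1.298 -1.408 0.063
vertex 3.342 -1.058 1.387
vertex 2.825 -1.748 -0.272
endloop
endfacet
facet normal 0.955 -0.212 -0.209
outer loop
vertex 2.825 -1.748 -0.272
vertex 3.242 -1.872 1.757
vertex 2.725 -2.562 0.098
endloop
endfacet
facet normal 0.955 -0.212 -0.209
outer loop
vertex 3.342 -1.058 1.387
vertex 3.242 -1.872 1.757
vertex 2.825 -1.748 -0.272
endloop
endfacet

endsolid


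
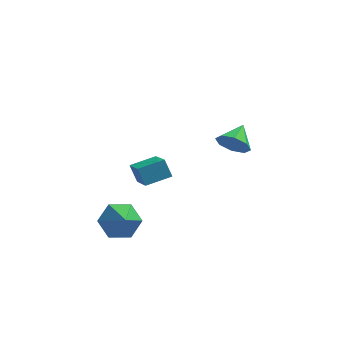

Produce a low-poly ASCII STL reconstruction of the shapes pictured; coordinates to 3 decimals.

solid 
facet normal -0.324 -0.856 -0.403
outer loop
vertex 2.429 2.898 0.34
vertex 1.85 2.762 1.094
vertex 1.764 3.196 0.242
endloop
endfacet
facet normal 0.407 0.726 -0.555
outer loop
vertex 2.429 2.898 0.34
vertex 1.764 3.196 0.242
vertex 2.31 3.978 1.666
endloop
endfacet
facet normal -0.325 -0.856 -0.403
outer loop
vertex 1.764 3.196 0.242
vertex 1.85 2.762 1.094
vertex 1.15 3.24 0.643
endloop
endfacet
facet normal -0.204 0.889 -0.410
outer loop
vertex 1.764 3.196 0.242
vertex 1.15 3.24 0.643
vertex 2.31 3.978 1.666
endloop
endfacet
facet normal -0.324 -0.855 -0.404
outer loop
vertex 1.15 3.24 0.643
vertex 1.85 2.762 1.094
vertex 0.946 3.003 1.308
endloop
endfacet
facet normal -0.596 0.797 0.101
outer loop
vertex 1.15 3.24 0.643
vertex 0.946 3.003 1.308
vertex 2.31 3.978 1.666
endloop
endfacet
facet normal -0.324 -0.856 -0.403
outer loop
vertex 0.946 3.003 1.308
vertex 1.85 2.762 1.094
vertex 1.271 2.626 1.848
endloop
endfacet
facet normal -0.538 0.504 0.676
outer loop
vertex 0.946 3.003 1.308
vertex 1.271 2.626 1.848
vertex 2.31 3.978 1.666
endloop
endfacet
facet normal -0.323 -0.856 -0.403
outer loop
vertex 1.271 2.626 1.848
vertex 1.85 2.762 1.094
vertex 1.936 2.329 1.946
endloop
endfacet
facet normal -0.064 0.181 0.981
outer loop
vertex 1.271 2.626 1.848
vertex 1.936 2.329 1.946
vertex 2.31 3.978 1.666
endloop
endfacet
facet normal -0.324 -0.856 -0.402
outer loop
vertex 1.936 2.329 1.946
vertex 1.85 2.762 1.094
vertex 2.55 2.285 1.545
endloop
endfacet
facet normal 0.548 0.018 0.837
outer loop
vertex 1.936 2.329 1.946
vertex 2.55 2.285 1.545
vertex 2.31 3.978 1.666
endloop
endfacet
facet normal -0.324 -0.856 -0.403
outer loop
vertex 2.55 2.285 1.545
vertex 1.85 2.762 1.094
vertex 2.754 2.521 0.88
endloop
endfacet
facet normal 0.939 0.110 0.327
outer loop
vertex 2.55 2.285 1.545
vertex 2.754 2.521 0.88
vertex 2.31 3.978 1.666
endloop
endfacet
facet normal -0.324 -0.856 -0.403
outer loop
vertex 2.754 2.521 0.88
vertex 1.85 2.762 1.094
vertex 2.429 2.898 0.34
endloop
endfacet
facet normal 0.881 0.403 -0.249
outer loop
vertex 2.754 2.521 0.88
vertex 2.429 2.898 0.34
vertex 2.31 3.978 1.666
endloop
endfacet
facet normal -0.885 -0.422 -0.197
outer loop
vertex -1.985 -3.704 3.091
vertex -2.381 -3.261 3.921
vertex -2.532 -2.017 1.93
endloop
endfacet
facet normal 0.387 -0.434 -0.813
outer loop
vertex -1.319 -1.439 2.199
vertex -1.985 -3.704 3.091
vertex -2.532 -2.017 1.93
endloop
endfacet
facet normal -0.885 -0.422 -0.196
outer loop
vertex -2.532 -2.017 1.93
vertex -2.381 -3.261 3.921
vertex -2.927 -1.574 2.759
endloop
endfacet
facet normal -0.258 0.796 -0.548
outer loop
vertex -2.927 -1.574 2.759
vertex -1.319 -1.439 2.199
vertex -2.532 -2.017 1.93
endloop
endfacet
facet normal 0.258 -0.796 0.548
outer loop
vertex -1.985 -3.704 3.091
vertex -1.168 -2.683 4.19
vertex -2.381 -3.261 3.921
endloop
endfacet
facet normal 0.388 -0.434 -0.813
outer loop
vertex -0.773 -3.126 3.361
vertex -1.985 -3.704 3.091
vertex -1.319 -1.439 2.199
endloop
endfacet
facet normal 0.257 -0.796 0.548
outer loop
vertex -0.773 -3.126 3.361
vertex -1.168 -2.683 4.19
vertex -1.985 -3.704 3.091
endloop
endfacet
facet normal -0.387 0.435 0.813
outer loop
vertex -2.381 -3.261 3.921
vertex -1.168 -2.683 4.19
vertex -2.927 -1.574 2.759
endloop
endfacet
facet normal -0.258 0.796 -0.548
outer loop
vertex -1.715 -0.996 3.029
vertex -1.319 -1.439 2.199
vertex -2.927 -1.574 2.759
endloop
endfacet
facet normal -0.388 0.434 0.813
outer loop
vertex -2.927 -1.574 2.759
vertex -1.168 -2.683 4.19
vertex -1.715 -0.996 3.029
endloop
endfacet
facet normal 0.885 0.422 0.197
outer loop
vertex -1.715 -0.996 3.029
vertex -0.773 -3.126 3.361
vertex -1.319 -1.439 2.199
endloop
endfacet
facet normal 0.885 0.422 0.196
outer loop
vertex -1.168 -2.683 4.19
vertex -0.773 -3.126 3.361
vertex -1.715 -0.996 3.029
endloop
endfacet
facet normal -0.224 0.706 -0.672
outer loop
vertex -2.247 -2.667 -0.475
vertex -3.308 -2.887 -0.352
vertex -2.831 -2.136 0.278
endloop
endfacet
facet normal 0.827 0.138 0.544
outer loop
vertex -2.247 -2.667 -0.475
vertex -2.831 -2.136 0.278
vertex -2.892 -4.193 0.892
endloop
endfacet
facet normal -0.224 0.706 -0.672
outer loop
vertex -2.831 -2.136 0.278
vertex -3.308 -2.887 -0.352
vertex -3.891 -2.356 0.401
endloop
endfacet
facet normal 0.052 0.284 0.957
outer loop
vertex -2.831 -2.136 0.278
vertex -3.891 -2.356 0.401
vertex -2.892 -4.193 0.892
endloop
endfacet
facet normal -0.225 0.706 -0.672
outer loop
vertex -3.891 -2.356 0.401
vertex -3.308 -2.887 -0.352
vertex -4.368 -3.108 -0.229
endloop
endfacet
facet normal -0.674 -0.174 0.718
outer loop
vertex -3.891 -2.356 0.401
vertex -4.368 -3.108 -0.229
vertex -2.892 -4.193 0.892
endloop
endfacet
facet normal -0.225 0.705 -0.672
outer loop
vertex -4.368 -3.108 -0.229
vertex -3.308 -2.887 -0.352
vertex -3.785 -3.639 -0.981
endloop
endfacet
facet normal -0.623 -0.779 0.067
outer loop
vertex -4.368 -3.108 -0.229
vertex -3.785 -3.639 -0.981
vertex -2.892 -4.193 0.892
endloop
endfacet
facet normal -0.225 0.705 -0.673
outer loop
vertex -3.785 -3.639 -0.981
vertex -3.308 -2.887 -0.352
vertex -2.724 -3.418 -1.104
endloop
endfacet
facet normal 0.153 -0.926 -0.347
outer loop
vertex -3.785 -3.639 -0.981
vertex -2.724 -3.418 -1.104
vertex -2.892 -4.193 0.892
endloop
endfacet
facet normal -0.224 0.706 -0.672
outer loop
vertex -2.724 -3.418 -1.104
vertex -3.308 -2.887 -0.352
vertex -2.247 -2.667 -0.475
endloop
endfacet
facet normal 0.878 -0.467 -0.108
outer loop
vertex -2.724 -3.418 -1.104
vertex -2.247 -2.667 -0.475
vertex -2.892 -4.193 0.892
endloop
endfacet

endsolid


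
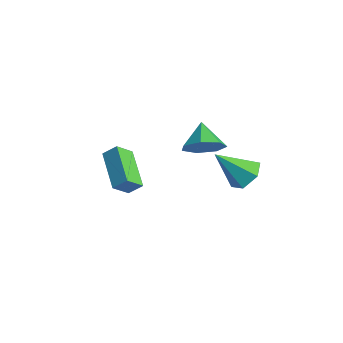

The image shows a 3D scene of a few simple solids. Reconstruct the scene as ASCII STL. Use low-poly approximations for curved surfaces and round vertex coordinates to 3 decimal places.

solid 
facet normal 0.695 -0.474 -0.541
outer loop
vertex 1.898 3.549 1.82
vertex 1.15 3.229 1.14
vertex 1.733 4.115 1.113
endloop
endfacet
facet normal 0.196 0.787 0.584
outer loop
vertex 1.898 3.549 1.82
vertex 1.733 4.115 1.113
vertex 0.15 3.911 1.92
endloop
endfacet
facet normal 0.694 -0.473 -0.542
outer loop
vertex 1.733 4.115 1.113
vertex 1.15 3.229 1.14
vertex 1.128 4.013 0.427
endloop
endfacet
facet normal -0.140 0.990 -0.024
outer loop
vertex 1.733 4.115 1.113
vertex 1.128 4.013 0.427
vertex 0.15 3.911 1.92
endloop
endfacet
facet normal 0.695 -0.473 -0.542
outer loop
vertex 1.128 4.013 0.427
vertex 1.15 3.229 1.14
vertex 0.541 3.322 0.278
endloop
endfacet
facet normal -0.659 0.644 -0.388
outer loop
vertex 1.128 4.013 0.427
vertex 0.541 3.322 0.278
vertex 0.15 3.911 1.92
endloop
endfacet
facet normal 0.695 -0.473 -0.542
outer loop
vertex 0.541 3.322 0.278
vertex 1.15 3.229 1.14
vertex 0.412 2.56 0.778
endloop
endfacet
facet normal -0.972 0.010 -0.235
outer loop
vertex 0.541 3.322 0.278
vertex 0.412 2.56 0.778
vertex 0.15 3.911 1.92
endloop
endfacet
facet normal 0.695 -0.473 -0.542
outer loop
vertex 0.412 2.56 0.778
vertex 1.15 3.229 1.14
vertex 0.839 2.303 1.55
endloop
endfacet
facet normal -0.842 -0.434 0.321
outer loop
vertex 0.412 2.56 0.778
vertex 0.839 2.303 1.55
vertex 0.15 3.911 1.92
endloop
endfacet
facet normal 0.695 -0.473 -0.541
outer loop
vertex 0.839 2.303 1.55
vertex 1.15 3.229 1.14
vertex 1.5 2.743 2.014
endloop
endfacet
facet normal -0.367 -0.355 0.860
outer loop
vertex 0.839 2.303 1.55
vertex 1.5 2.743 2.014
vertex 0.15 3.911 1.92
endloop
endfacet
facet normal 0.695 -0.473 -0.541
outer loop
vertex 1.5 2.743 2.014
vertex 1.15 3.229 1.14
vertex 1.898 3.549 1.82
endloop
endfacet
facet normal 0.095 0.188 0.977
outer loop
vertex 1.5 2.743 2.014
vertex 1.898 3.549 1.82
vertex 0.15 3.911 1.92
endloop
endfacet
facet normal -0.859 0.393 0.329
outer loop
vertex 1.076 -2.352 3.753
vertex 1.488 -1.891 4.277
vertex 1.149 -1.571 3.01
endloop
endfacet
facet normal -0.508 -0.568 -0.647
outer loop
vertex 2.892 -2.369 2.343
vertex 1.076 -2.352 3.753
vertex 1.149 -1.571 3.01
endloop
endfacet
facet normal -0.859 0.393 0.329
outer loop
vertex 1.149 -1.571 3.01
vertex 1.488 -1.891 4.277
vertex 1.56 -1.111 3.534
endloop
endfacet
facet normal 0.068 0.723 -0.688
outer loop
vertex 1.56 -1.111 3.534
vertex 2.892 -2.369 2.343
vertex 1.149 -1.571 3.01
endloop
endfacet
facet normal -0.067 -0.722 0.688
outer loop
vertex 1.076 -2.352 3.753
vertex 3.231 -2.689 3.61
vertex 1.488 -1.891 4.277
endloop
endfacet
facet normal -0.508 -0.569 -0.647
outer loop
vertex 2.82 -3.149 3.086
vertex 1.076 -2.352 3.753
vertex 2.892 -2.369 2.343
endloop
endfacet
facet normal -0.067 -0.723 0.688
outer loop
vertex 2.82 -3.149 3.086
vertex 3.231 -2.689 3.61
vertex 1.076 -2.352 3.753
endloop
endfacet
facet normal 0.508 0.569 0.647
outer loop
vertex 1.488 -1.891 4.277
vertex 3.231 -2.689 3.61
vertex 1.56 -1.111 3.534
endloop
endfacet
facet normal 0.067 0.722 -0.688
outer loop
vertex 3.304 -1.908 2.867
vertex 2.892 -2.369 2.343
vertex 1.56 -1.111 3.534
endloop
endfacet
facet normal 0.507 0.569 0.647
outer loop
vertex 1.56 -1.111 3.534
vertex 3.231 -2.689 3.61
vertex 3.304 -1.908 2.867
endloop
endfacet
facet normal 0.859 -0.393 -0.329
outer loop
vertex 3.304 -1.908 2.867
vertex 2.82 -3.149 3.086
vertex 2.892 -2.369 2.343
endloop
endfacet
facet normal 0.859 -0.393 -0.329
outer loop
vertex 3.231 -2.689 3.61
vertex 2.82 -3.149 3.086
vertex 3.304 -1.908 2.867
endloop
endfacet
facet normal 0.436 0.539 -0.721
outer loop
vertex 4.975 3.067 1.847
vertex 4.191 3.084 1.386
vertex 4.378 3.739 1.989
endloop
endfacet
facet normal 0.412 0.177 0.894
outer loop
vertex 4.975 3.067 1.847
vertex 4.378 3.739 1.989
vertex 3.329 2.016 2.814
endloop
endfacet
facet normal 0.436 0.539 -0.721
outer loop
vertex 4.378 3.739 1.989
vertex 4.191 3.084 1.386
vertex 3.594 3.756 1.528
endloop
endfacet
facet normal -0.402 0.583 0.706
outer loop
vertex 4.378 3.739 1.989
vertex 3.594 3.756 1.528
vertex 3.329 2.016 2.814
endloop
endfacet
facet normal 0.435 0.539 -0.722
outer loop
vertex 3.594 3.756 1.528
vertex 4.191 3.084 1.386
vertex 3.406 3.1 0.925
endloop
endfacet
facet normal -0.975 0.207 0.079
outer loop
vertex 3.594 3.756 1.528
vertex 3.406 3.1 0.925
vertex 3.329 2.016 2.814
endloop
endfacet
facet normal 0.435 0.539 -0.722
outer loop
vertex 3.406 3.1 0.925
vertex 4.191 3.084 1.386
vertex 4.003 2.428 0.783
endloop
endfacet
facet normal -0.734 -0.576 -0.360
outer loop
vertex 3.406 3.1 0.925
vertex 4.003 2.428 0.783
vertex 3.329 2.016 2.814
endloop
endfacet
facet normal 0.435 0.539 -0.722
outer loop
vertex 4.003 2.428 0.783
vertex 4.191 3.084 1.386
vertex 4.788 2.412 1.244
endloop
endfacet
facet normal 0.081 -0.982 -0.172
outer loop
vertex 4.003 2.428 0.783
vertex 4.788 2.412 1.244
vertex 3.329 2.016 2.814
endloop
endfacet
facet normal 0.436 0.539 -0.721
outer loop
vertex 4.788 2.412 1.244
vertex 4.191 3.084 1.386
vertex 4.975 3.067 1.847
endloop
endfacet
facet normal 0.654 -0.605 0.455
outer loop
vertex 4.788 2.412 1.244
vertex 4.975 3.067 1.847
vertex 3.329 2.016 2.814
endloop
endfacet

endsolid


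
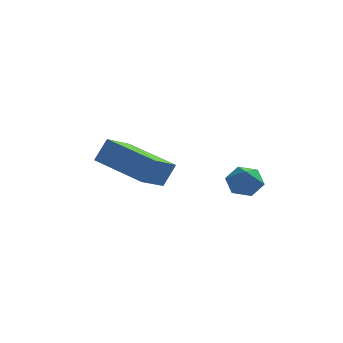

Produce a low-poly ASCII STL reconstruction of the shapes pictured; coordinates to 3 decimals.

solid 
facet normal -0.463 -0.426 -0.777
outer loop
vertex -1.94 0.659 0.073
vertex -3.574 2.023 0.299
vertex -1.139 1.802 -1.031
endloop
endfacet
facet normal 0.763 -0.637 -0.106
outer loop
vertex -0.666 2.237 -0.239
vertex -1.94 0.659 0.073
vertex -1.139 1.802 -1.031
endloop
endfacet
facet normal -0.463 -0.426 -0.777
outer loop
vertex -1.139 1.802 -1.031
vertex -3.574 2.023 0.299
vertex -2.772 3.166 -0.806
endloop
endfacet
facet normal 0.450 0.641 -0.621
outer loop
vertex -2.772 3.166 -0.806
vertex -0.666 2.237 -0.239
vertex -1.139 1.802 -1.031
endloop
endfacet
facet normal -0.450 -0.642 0.621
outer loop
vertex -1.94 0.659 0.073
vertex -3.101 2.458 1.091
vertex -3.574 2.023 0.299
endloop
endfacet
facet normal 0.764 -0.637 -0.105
outer loop
vertex -1.468 1.094 0.866
vertex -1.94 0.659 0.073
vertex -0.666 2.237 -0.239
endloop
endfacet
facet normal -0.451 -0.642 0.620
outer loop
vertex -1.468 1.094 0.866
vertex -3.101 2.458 1.091
vertex -1.94 0.659 0.073
endloop
endfacet
facet normal -0.763 0.638 0.106
outer loop
vertex -3.574 2.023 0.299
vertex -3.101 2.458 1.091
vertex -2.772 3.166 -0.806
endloop
endfacet
facet normal 0.450 0.642 -0.620
outer loop
vertex -2.3 3.601 -0.013
vertex -0.666 2.237 -0.239
vertex -2.772 3.166 -0.806
endloop
endfacet
facet normal -0.764 0.637 0.105
outer loop
vertex -2.772 3.166 -0.806
vertex -3.101 2.458 1.091
vertex -2.3 3.601 -0.013
endloop
endfacet
facet normal 0.463 0.426 0.777
outer loop
vertex -2.3 3.601 -0.013
vertex -1.468 1.094 0.866
vertex -0.666 2.237 -0.239
endloop
endfacet
facet normal 0.463 0.426 0.777
outer loop
vertex -3.101 2.458 1.091
vertex -1.468 1.094 0.866
vertex -2.3 3.601 -0.013
endloop
endfacet
facet normal 0.038 0.536 -0.843
outer loop
vertex 1.907 -1.233 1.971
vertex 1.441 -1.63 1.698
vertex 1.258 -1.082 2.038
endloop
endfacet
facet normal 0.199 0.475 0.857
outer loop
vertex 1.907 -1.233 1.971
vertex 1.258 -1.082 2.038
vertex 1.399 -2.23 2.642
endloop
endfacet
facet normal 0.038 0.536 -0.843
outer loop
vertex 1.258 -1.082 2.038
vertex 1.441 -1.63 1.698
vertex 0.792 -1.479 1.765
endloop
endfacet
facet normal -0.655 0.287 0.699
outer loop
vertex 1.258 -1.082 2.038
vertex 0.792 -1.479 1.765
vertex 1.399 -2.23 2.642
endloop
endfacet
facet normal 0.038 0.537 -0.843
outer loop
vertex 0.792 -1.479 1.765
vertex 1.441 -1.63 1.698
vertex 0.975 -2.026 1.425
endloop
endfacet
facet normal -0.871 -0.435 0.230
outer loop
vertex 0.792 -1.479 1.765
vertex 0.975 -2.026 1.425
vertex 1.399 -2.23 2.642
endloop
endfacet
facet normal 0.038 0.537 -0.843
outer loop
vertex 0.975 -2.026 1.425
vertex 1.441 -1.63 1.698
vertex 1.625 -2.177 1.358
endloop
endfacet
facet normal -0.233 -0.969 -0.081
outer loop
vertex 0.975 -2.026 1.425
vertex 1.625 -2.177 1.358
vertex 1.399 -2.23 2.642
endloop
endfacet
facet normal 0.038 0.537 -0.843
outer loop
vertex 1.625 -2.177 1.358
vertex 1.441 -1.63 1.698
vertex 2.091 -1.781 1.631
endloop
endfacet
facet normal 0.619 -0.782 0.077
outer loop
vertex 1.625 -2.177 1.358
vertex 2.091 -1.781 1.631
vertex 1.399 -2.23 2.642
endloop
endfacet
facet normal 0.038 0.536 -0.843
outer loop
vertex 2.091 -1.781 1.631
vertex 1.441 -1.63 1.698
vertex 1.907 -1.233 1.971
endloop
endfacet
facet normal 0.836 -0.058 0.546
outer loop
vertex 2.091 -1.781 1.631
vertex 1.907 -1.233 1.971
vertex 1.399 -2.23 2.642
endloop
endfacet

endsolid


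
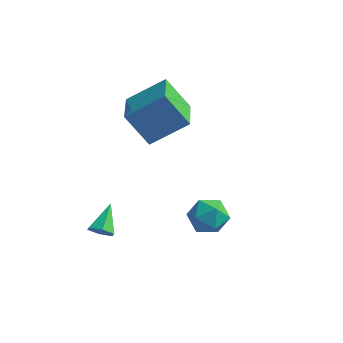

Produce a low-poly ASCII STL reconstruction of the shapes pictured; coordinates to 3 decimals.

solid 
facet normal -0.707 -0.452 -0.545
outer loop
vertex -3.067 1.125 1.384
vertex -3.739 2.766 0.894
vertex -2.061 1.143 0.064
endloop
endfacet
facet normal 0.365 -0.892 0.266
outer loop
vertex -0.761 1.974 1.066
vertex -3.067 1.125 1.384
vertex -2.061 1.143 0.064
endloop
endfacet
facet normal -0.707 -0.452 -0.545
outer loop
vertex -2.061 1.143 0.064
vertex -3.739 2.766 0.894
vertex -2.733 2.784 -0.426
endloop
endfacet
facet normal 0.606 0.011 -0.795
outer loop
vertex -2.733 2.784 -0.426
vertex -0.761 1.974 1.066
vertex -2.061 1.143 0.064
endloop
endfacet
facet normal -0.606 -0.011 0.795
outer loop
vertex -3.067 1.125 1.384
vertex -2.439 3.597 1.896
vertex -3.739 2.766 0.894
endloop
endfacet
facet normal 0.365 -0.892 0.266
outer loop
vertex -1.767 1.956 2.386
vertex -3.067 1.125 1.384
vertex -0.761 1.974 1.066
endloop
endfacet
facet normal -0.606 -0.011 0.795
outer loop
vertex -1.767 1.956 2.386
vertex -2.439 3.597 1.896
vertex -3.067 1.125 1.384
endloop
endfacet
facet normal -0.365 0.892 -0.266
outer loop
vertex -3.739 2.766 0.894
vertex -2.439 3.597 1.896
vertex -2.733 2.784 -0.426
endloop
endfacet
facet normal 0.606 0.011 -0.795
outer loop
vertex -1.433 3.615 0.576
vertex -0.761 1.974 1.066
vertex -2.733 2.784 -0.426
endloop
endfacet
facet normal -0.365 0.892 -0.266
outer loop
vertex -2.733 2.784 -0.426
vertex -2.439 3.597 1.896
vertex -1.433 3.615 0.576
endloop
endfacet
facet normal 0.707 0.452 0.545
outer loop
vertex -1.433 3.615 0.576
vertex -1.767 1.956 2.386
vertex -0.761 1.974 1.066
endloop
endfacet
facet normal 0.707 0.452 0.545
outer loop
vertex -2.439 3.597 1.896
vertex -1.767 1.956 2.386
vertex -1.433 3.615 0.576
endloop
endfacet
facet normal 0.072 -0.849 -0.524
outer loop
vertex -2.765 -1.631 -2.969
vertex -2.973 -1.365 -3.428
vertex -2.411 -1.375 -3.335
endloop
endfacet
facet normal 0.707 0.033 0.707
outer loop
vertex -2.765 -1.631 -2.969
vertex -2.411 -1.375 -3.335
vertex -3.067 -0.235 -2.732
endloop
endfacet
facet normal 0.071 -0.850 -0.522
outer loop
vertex -2.411 -1.375 -3.335
vertex -2.973 -1.365 -3.428
vertex -2.619 -1.11 -3.795
endloop
endfacet
facet normal 0.846 0.528 -0.078
outer loop
vertex -2.411 -1.375 -3.335
vertex -2.619 -1.11 -3.795
vertex -3.067 -0.235 -2.732
endloop
endfacet
facet normal 0.069 -0.849 -0.524
outer loop
vertex -2.619 -1.11 -3.795
vertex -2.973 -1.365 -3.428
vertex -3.182 -1.099 -3.887
endloop
endfacet
facet normal 0.114 0.790 -0.602
outer loop
vertex -2.619 -1.11 -3.795
vertex -3.182 -1.099 -3.887
vertex -3.067 -0.235 -2.732
endloop
endfacet
facet normal 0.069 -0.849 -0.524
outer loop
vertex -3.182 -1.099 -3.887
vertex -2.973 -1.365 -3.428
vertex -3.536 -1.354 -3.52
endloop
endfacet
facet normal -0.756 0.558 -0.342
outer loop
vertex -3.182 -1.099 -3.887
vertex -3.536 -1.354 -3.52
vertex -3.067 -0.235 -2.732
endloop
endfacet
facet normal 0.069 -0.849 -0.523
outer loop
vertex -3.536 -1.354 -3.52
vertex -2.973 -1.365 -3.428
vertex -3.328 -1.62 -3.061
endloop
endfacet
facet normal -0.895 0.064 0.442
outer loop
vertex -3.536 -1.354 -3.52
vertex -3.328 -1.62 -3.061
vertex -3.067 -0.235 -2.732
endloop
endfacet
facet normal 0.069 -0.849 -0.523
outer loop
vertex -3.328 -1.62 -3.061
vertex -2.973 -1.365 -3.428
vertex -2.765 -1.631 -2.969
endloop
endfacet
facet normal -0.162 -0.199 0.967
outer loop
vertex -3.328 -1.62 -3.061
vertex -2.765 -1.631 -2.969
vertex -3.067 -0.235 -2.732
endloop
endfacet
facet normal 0.075 0.323 0.943
outer loop
vertex 1.338 -0.156 -0.935
vertex 0.697 -0.669 -0.708
vertex 1.501 -0.95 -0.676
endloop
endfacet
facet normal 0.709 0.346 0.614
outer loop
vertex 1.338 -0.156 -0.935
vertex 1.501 -0.95 -0.676
vertex 1.92 -0.626 -1.342
endloop
endfacet
facet normal 0.644 0.764 0.040
outer loop
vertex 1.338 -0.156 -0.935
vertex 1.92 -0.626 -1.342
vertex 1.376 -0.144 -1.786
endloop
endfacet
facet normal -0.029 0.999 0.013
outer loop
vertex 1.338 -0.156 -0.935
vertex 1.376 -0.144 -1.786
vertex 0.62 -0.171 -1.394
endloop
endfacet
facet normal -0.380 0.728 0.571
outer loop
vertex 1.338 -0.156 -0.935
vertex 0.62 -0.171 -1.394
vertex 0.697 -0.669 -0.708
endloop
endfacet
facet normal 0.865 -0.313 0.392
outer loop
vertex 1.92 -0.626 -1.342
vertex 1.501 -0.95 -0.676
vertex 1.64 -1.429 -1.366
endloop
endfacet
facet normal -0.159 -0.350 0.923
outer loop
vertex 1.501 -0.95 -0.676
vertex 0.697 -0.669 -0.708
vertex 0.884 -1.456 -0.974
endloop
endfacet
facet normal -0.897 0.303 0.321
outer loop
vertex 0.697 -0.669 -0.708
vertex 0.62 -0.171 -1.394
vertex 0.34 -0.974 -1.418
endloop
endfacet
facet normal -0.329 0.744 -0.582
outer loop
vertex 0.62 -0.171 -1.394
vertex 1.376 -0.144 -1.786
vertex 0.759 -0.65 -2.084
endloop
endfacet
facet normal 0.761 0.363 -0.538
outer loop
vertex 1.376 -0.144 -1.786
vertex 1.92 -0.626 -1.342
vertex 1.563 -0.931 -2.052
endloop
endfacet
facet normal 0.029 -0.999 -0.013
outer loop
vertex 0.922 -1.444 -1.825
vertex 1.64 -1.429 -1.366
vertex 0.884 -1.456 -0.974
endloop
endfacet
facet normal -0.644 -0.764 -0.040
outer loop
vertex 0.922 -1.444 -1.825
vertex 0.884 -1.456 -0.974
vertex 0.34 -0.974 -1.418
endloop
endfacet
facet normal -0.709 -0.346 -0.614
outer loop
vertex 0.922 -1.444 -1.825
vertex 0.34 -0.974 -1.418
vertex 0.759 -0.65 -2.084
endloop
endfacet
facet normal -0.075 -0.323 -0.943
outer loop
vertex 0.922 -1.444 -1.825
vertex 0.759 -0.65 -2.084
vertex 1.563 -0.931 -2.052
endloop
endfacet
facet normal 0.380 -0.728 -0.571
outer loop
vertex 0.922 -1.444 -1.825
vertex 1.563 -0.931 -2.052
vertex 1.64 -1.429 -1.366
endloop
endfacet
facet normal 0.329 -0.744 0.582
outer loop
vertex 0.884 -1.456 -0.974
vertex 1.64 -1.429 -1.366
vertex 1.501 -0.95 -0.676
endloop
endfacet
facet normal -0.761 -0.363 0.538
outer loop
vertex 0.34 -0.974 -1.418
vertex 0.884 -1.456 -0.974
vertex 0.697 -0.669 -0.708
endloop
endfacet
facet normal -0.865 0.313 -0.392
outer loop
vertex 0.759 -0.65 -2.084
vertex 0.34 -0.974 -1.418
vertex 0.62 -0.171 -1.394
endloop
endfacet
facet normal 0.159 0.350 -0.923
outer loop
vertex 1.563 -0.931 -2.052
vertex 0.759 -0.65 -2.084
vertex 1.376 -0.144 -1.786
endloop
endfacet
facet normal 0.897 -0.303 -0.321
outer loop
vertex 1.64 -1.429 -1.366
vertex 1.563 -0.931 -2.052
vertex 1.92 -0.626 -1.342
endloop
endfacet

endsolid


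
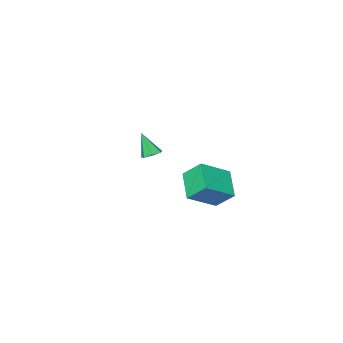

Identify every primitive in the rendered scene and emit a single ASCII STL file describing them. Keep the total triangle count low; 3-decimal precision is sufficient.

solid 
facet normal -0.122 0.440 -0.889
outer loop
vertex -3.459 -3.845 -4.098
vertex -3.884 -3.504 -3.871
vertex -3.303 -3.4 -3.899
endloop
endfacet
facet normal 0.932 -0.356 0.065
outer loop
vertex -3.459 -3.845 -4.098
vertex -3.303 -3.4 -3.899
vertex -3.696 -4.176 -2.509
endloop
endfacet
facet normal -0.122 0.440 -0.890
outer loop
vertex -3.303 -3.4 -3.899
vertex -3.884 -3.504 -3.871
vertex -3.584 -3.033 -3.679
endloop
endfacet
facet normal 0.821 0.367 0.437
outer loop
vertex -3.303 -3.4 -3.899
vertex -3.584 -3.033 -3.679
vertex -3.696 -4.176 -2.509
endloop
endfacet
facet normal -0.122 0.440 -0.889
outer loop
vertex -3.584 -3.033 -3.679
vertex -3.884 -3.504 -3.871
vertex -4.09 -3.02 -3.603
endloop
endfacet
facet normal 0.123 0.704 0.699
outer loop
vertex -3.584 -3.033 -3.679
vertex -4.09 -3.02 -3.603
vertex -3.696 -4.176 -2.509
endloop
endfacet
facet normal -0.122 0.440 -0.889
outer loop
vertex -4.09 -3.02 -3.603
vertex -3.884 -3.504 -3.871
vertex -4.441 -3.372 -3.729
endloop
endfacet
facet normal -0.639 0.403 0.655
outer loop
vertex -4.09 -3.02 -3.603
vertex -4.441 -3.372 -3.729
vertex -3.696 -4.176 -2.509
endloop
endfacet
facet normal -0.123 0.439 -0.890
outer loop
vertex -4.441 -3.372 -3.729
vertex -3.884 -3.504 -3.871
vertex -4.372 -3.823 -3.961
endloop
endfacet
facet normal -0.889 -0.310 0.338
outer loop
vertex -4.441 -3.372 -3.729
vertex -4.372 -3.823 -3.961
vertex -3.696 -4.176 -2.509
endloop
endfacet
facet normal -0.123 0.439 -0.890
outer loop
vertex -4.372 -3.823 -3.961
vertex -3.884 -3.504 -3.871
vertex -3.935 -4.033 -4.125
endloop
endfacet
facet normal -0.438 -0.899 -0.015
outer loop
vertex -4.372 -3.823 -3.961
vertex -3.935 -4.033 -4.125
vertex -3.696 -4.176 -2.509
endloop
endfacet
facet normal -0.123 0.439 -0.890
outer loop
vertex -3.935 -4.033 -4.125
vertex -3.884 -3.504 -3.871
vertex -3.459 -3.845 -4.098
endloop
endfacet
facet normal 0.371 -0.919 -0.136
outer loop
vertex -3.935 -4.033 -4.125
vertex -3.459 -3.845 -4.098
vertex -3.696 -4.176 -2.509
endloop
endfacet
facet normal -0.860 0.118 -0.496
outer loop
vertex -3.916 2.901 -2.634
vertex -3.195 4.184 -3.58
vertex -3.502 1.977 -3.572
endloop
endfacet
facet normal -0.412 -0.733 0.541
outer loop
vertex -1.885 1.756 -2.64
vertex -3.916 2.901 -2.634
vertex -3.502 1.977 -3.572
endloop
endfacet
facet normal -0.860 0.118 -0.496
outer loop
vertex -3.502 1.977 -3.572
vertex -3.195 4.184 -3.58
vertex -2.781 3.261 -4.518
endloop
endfacet
facet normal 0.300 -0.669 -0.680
outer loop
vertex -2.781 3.261 -4.518
vertex -1.885 1.756 -2.64
vertex -3.502 1.977 -3.572
endloop
endfacet
facet normal -0.300 0.670 0.679
outer loop
vertex -3.916 2.901 -2.634
vertex -1.578 3.963 -2.648
vertex -3.195 4.184 -3.58
endloop
endfacet
facet normal -0.412 -0.734 0.540
outer loop
vertex -2.299 2.679 -1.702
vertex -3.916 2.901 -2.634
vertex -1.885 1.756 -2.64
endloop
endfacet
facet normal -0.300 0.669 0.680
outer loop
vertex -2.299 2.679 -1.702
vertex -1.578 3.963 -2.648
vertex -3.916 2.901 -2.634
endloop
endfacet
facet normal 0.412 0.734 -0.540
outer loop
vertex -3.195 4.184 -3.58
vertex -1.578 3.963 -2.648
vertex -2.781 3.261 -4.518
endloop
endfacet
facet normal 0.300 -0.670 -0.680
outer loop
vertex -1.164 3.039 -3.586
vertex -1.885 1.756 -2.64
vertex -2.781 3.261 -4.518
endloop
endfacet
facet normal 0.412 0.733 -0.541
outer loop
vertex -2.781 3.261 -4.518
vertex -1.578 3.963 -2.648
vertex -1.164 3.039 -3.586
endloop
endfacet
facet normal 0.860 -0.118 0.496
outer loop
vertex -1.164 3.039 -3.586
vertex -2.299 2.679 -1.702
vertex -1.885 1.756 -2.64
endloop
endfacet
facet normal 0.860 -0.118 0.496
outer loop
vertex -1.578 3.963 -2.648
vertex -2.299 2.679 -1.702
vertex -1.164 3.039 -3.586
endloop
endfacet

endsolid


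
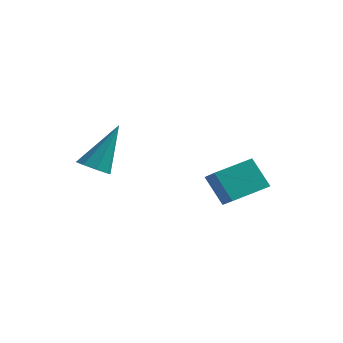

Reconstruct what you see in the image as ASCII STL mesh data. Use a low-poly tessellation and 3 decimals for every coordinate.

solid 
facet normal -0.547 -0.799 -0.249
outer loop
vertex 2.813 0.047 -2.822
vertex 2.11 0.719 -3.436
vertex 3.62 -0.15 -3.961
endloop
endfacet
facet normal 0.611 -0.585 0.534
outer loop
vertex 4.49 1.121 -3.564
vertex 2.813 0.047 -2.822
vertex 3.62 -0.15 -3.961
endloop
endfacet
facet normal -0.547 -0.799 -0.250
outer loop
vertex 3.62 -0.15 -3.961
vertex 2.11 0.719 -3.436
vertex 2.918 0.522 -4.575
endloop
endfacet
facet normal 0.573 -0.140 -0.808
outer loop
vertex 2.918 0.522 -4.575
vertex 4.49 1.121 -3.564
vertex 3.62 -0.15 -3.961
endloop
endfacet
facet normal -0.572 0.139 0.808
outer loop
vertex 2.813 0.047 -2.822
vertex 2.98 1.99 -3.039
vertex 2.11 0.719 -3.436
endloop
endfacet
facet normal 0.611 -0.584 0.534
outer loop
vertex 3.682 1.318 -2.425
vertex 2.813 0.047 -2.822
vertex 4.49 1.121 -3.564
endloop
endfacet
facet normal -0.573 0.139 0.808
outer loop
vertex 3.682 1.318 -2.425
vertex 2.98 1.99 -3.039
vertex 2.813 0.047 -2.822
endloop
endfacet
facet normal -0.610 0.585 -0.534
outer loop
vertex 2.11 0.719 -3.436
vertex 2.98 1.99 -3.039
vertex 2.918 0.522 -4.575
endloop
endfacet
facet normal 0.573 -0.139 -0.808
outer loop
vertex 3.787 1.793 -4.178
vertex 4.49 1.121 -3.564
vertex 2.918 0.522 -4.575
endloop
endfacet
facet normal -0.611 0.584 -0.534
outer loop
vertex 2.918 0.522 -4.575
vertex 2.98 1.99 -3.039
vertex 3.787 1.793 -4.178
endloop
endfacet
facet normal 0.546 0.800 0.249
outer loop
vertex 3.787 1.793 -4.178
vertex 3.682 1.318 -2.425
vertex 4.49 1.121 -3.564
endloop
endfacet
facet normal 0.547 0.799 0.249
outer loop
vertex 2.98 1.99 -3.039
vertex 3.682 1.318 -2.425
vertex 3.787 1.793 -4.178
endloop
endfacet
facet normal -0.212 -0.505 -0.837
outer loop
vertex -0.358 -2.751 -2.201
vertex -0.766 -2.256 -2.396
vertex -0.115 -2.394 -2.478
endloop
endfacet
facet normal 0.880 -0.349 0.322
outer loop
vertex -0.358 -2.751 -2.201
vertex -0.115 -2.394 -2.478
vertex -0.314 -1.184 -0.624
endloop
endfacet
facet normal -0.213 -0.507 -0.835
outer loop
vertex -0.115 -2.394 -2.478
vertex -0.766 -2.256 -2.396
vertex -0.253 -1.957 -2.708
endloop
endfacet
facet normal 0.961 0.266 -0.071
outer loop
vertex -0.115 -2.394 -2.478
vertex -0.253 -1.957 -2.708
vertex -0.314 -1.184 -0.624
endloop
endfacet
facet normal -0.213 -0.506 -0.836
outer loop
vertex -0.253 -1.957 -2.708
vertex -0.766 -2.256 -2.396
vertex -0.691 -1.695 -2.755
endloop
endfacet
facet normal 0.514 0.809 -0.285
outer loop
vertex -0.253 -1.957 -2.708
vertex -0.691 -1.695 -2.755
vertex -0.314 -1.184 -0.624
endloop
endfacet
facet normal -0.213 -0.506 -0.836
outer loop
vertex -0.691 -1.695 -2.755
vertex -0.766 -2.256 -2.396
vertex -1.173 -1.761 -2.592
endloop
endfacet
facet normal -0.198 0.961 -0.195
outer loop
vertex -0.691 -1.695 -2.755
vertex -1.173 -1.761 -2.592
vertex -0.314 -1.184 -0.624
endloop
endfacet
facet normal -0.212 -0.506 -0.836
outer loop
vertex -1.173 -1.761 -2.592
vertex -0.766 -2.256 -2.396
vertex -1.416 -2.117 -2.315
endloop
endfacet
facet normal -0.760 0.633 0.146
outer loop
vertex -1.173 -1.761 -2.592
vertex -1.416 -2.117 -2.315
vertex -0.314 -1.184 -0.624
endloop
endfacet
facet normal -0.212 -0.506 -0.836
outer loop
vertex -1.416 -2.117 -2.315
vertex -0.766 -2.256 -2.396
vertex -1.278 -2.555 -2.085
endloop
endfacet
facet normal -0.842 0.018 0.539
outer loop
vertex -1.416 -2.117 -2.315
vertex -1.278 -2.555 -2.085
vertex -0.314 -1.184 -0.624
endloop
endfacet
facet normal -0.213 -0.506 -0.836
outer loop
vertex -1.278 -2.555 -2.085
vertex -0.766 -2.256 -2.396
vertex -0.84 -2.817 -2.038
endloop
endfacet
facet normal -0.395 -0.525 0.754
outer loop
vertex -1.278 -2.555 -2.085
vertex -0.84 -2.817 -2.038
vertex -0.314 -1.184 -0.624
endloop
endfacet
facet normal -0.214 -0.505 -0.836
outer loop
vertex -0.84 -2.817 -2.038
vertex -0.766 -2.256 -2.396
vertex -0.358 -2.751 -2.201
endloop
endfacet
facet normal 0.317 -0.677 0.664
outer loop
vertex -0.84 -2.817 -2.038
vertex -0.358 -2.751 -2.201
vertex -0.314 -1.184 -0.624
endloop
endfacet

endsolid


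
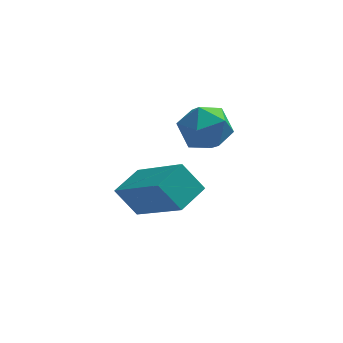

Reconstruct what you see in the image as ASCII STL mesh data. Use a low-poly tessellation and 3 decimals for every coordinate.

solid 
facet normal -0.659 0.415 0.627
outer loop
vertex 3.065 1.145 -1.259
vertex 2.663 0.529 -1.274
vertex 3.193 0.609 -0.77
endloop
endfacet
facet normal -0.003 0.674 0.739
outer loop
vertex 3.065 1.145 -1.259
vertex 3.193 0.609 -0.77
vertex 3.757 0.96 -1.088
endloop
endfacet
facet normal 0.226 0.966 0.129
outer loop
vertex 3.065 1.145 -1.259
vertex 3.757 0.96 -1.088
vertex 3.575 1.096 -1.788
endloop
endfacet
facet normal -0.288 0.888 -0.360
outer loop
vertex 3.065 1.145 -1.259
vertex 3.575 1.096 -1.788
vertex 2.898 0.83 -1.903
endloop
endfacet
facet normal -0.836 0.547 -0.051
outer loop
vertex 3.065 1.145 -1.259
vertex 2.898 0.83 -1.903
vertex 2.663 0.529 -1.274
endloop
endfacet
facet normal 0.426 0.126 0.896
outer loop
vertex 3.757 0.96 -1.088
vertex 3.193 0.609 -0.77
vertex 3.782 0.23 -0.997
endloop
endfacet
facet normal -0.635 -0.292 0.715
outer loop
vertex 3.193 0.609 -0.77
vertex 2.663 0.529 -1.274
vertex 3.105 -0.036 -1.112
endloop
endfacet
facet normal -0.921 -0.079 -0.382
outer loop
vertex 2.663 0.529 -1.274
vertex 2.898 0.83 -1.903
vertex 2.923 0.1 -1.812
endloop
endfacet
facet normal -0.036 0.472 -0.881
outer loop
vertex 2.898 0.83 -1.903
vertex 3.575 1.096 -1.788
vertex 3.487 0.451 -2.13
endloop
endfacet
facet normal 0.797 0.597 -0.091
outer loop
vertex 3.575 1.096 -1.788
vertex 3.757 0.96 -1.088
vertex 4.017 0.531 -1.626
endloop
endfacet
facet normal 0.288 -0.888 0.360
outer loop
vertex 3.615 -0.085 -1.641
vertex 3.782 0.23 -0.997
vertex 3.105 -0.036 -1.112
endloop
endfacet
facet normal -0.226 -0.966 -0.129
outer loop
vertex 3.615 -0.085 -1.641
vertex 3.105 -0.036 -1.112
vertex 2.923 0.1 -1.812
endloop
endfacet
facet normal 0.003 -0.674 -0.739
outer loop
vertex 3.615 -0.085 -1.641
vertex 2.923 0.1 -1.812
vertex 3.487 0.451 -2.13
endloop
endfacet
facet normal 0.659 -0.415 -0.627
outer loop
vertex 3.615 -0.085 -1.641
vertex 3.487 0.451 -2.13
vertex 4.017 0.531 -1.626
endloop
endfacet
facet normal 0.836 -0.547 0.051
outer loop
vertex 3.615 -0.085 -1.641
vertex 4.017 0.531 -1.626
vertex 3.782 0.23 -0.997
endloop
endfacet
facet normal 0.036 -0.472 0.881
outer loop
vertex 3.105 -0.036 -1.112
vertex 3.782 0.23 -0.997
vertex 3.193 0.609 -0.77
endloop
endfacet
facet normal -0.797 -0.597 0.091
outer loop
vertex 2.923 0.1 -1.812
vertex 3.105 -0.036 -1.112
vertex 2.663 0.529 -1.274
endloop
endfacet
facet normal -0.426 -0.126 -0.896
outer loop
vertex 3.487 0.451 -2.13
vertex 2.923 0.1 -1.812
vertex 2.898 0.83 -1.903
endloop
endfacet
facet normal 0.635 0.292 -0.715
outer loop
vertex 4.017 0.531 -1.626
vertex 3.487 0.451 -2.13
vertex 3.575 1.096 -1.788
endloop
endfacet
facet normal 0.921 0.079 0.382
outer loop
vertex 3.782 0.23 -0.997
vertex 4.017 0.531 -1.626
vertex 3.757 0.96 -1.088
endloop
endfacet
facet normal -0.509 0.626 -0.591
outer loop
vertex 1.155 -1.3 -2.174
vertex 1.712 -0.661 -1.977
vertex 1.656 -1.529 -2.848
endloop
endfacet
facet normal -0.640 -0.734 -0.226
outer loop
vertex 2.608 -2.699 -1.743
vertex 1.155 -1.3 -2.174
vertex 1.656 -1.529 -2.848
endloop
endfacet
facet normal -0.509 0.626 -0.591
outer loop
vertex 1.656 -1.529 -2.848
vertex 1.712 -0.661 -1.977
vertex 2.213 -0.89 -2.651
endloop
endfacet
facet normal 0.576 -0.263 -0.774
outer loop
vertex 2.213 -0.89 -2.651
vertex 2.608 -2.699 -1.743
vertex 1.656 -1.529 -2.848
endloop
endfacet
facet normal -0.576 0.263 0.774
outer loop
vertex 1.155 -1.3 -2.174
vertex 2.664 -1.831 -0.872
vertex 1.712 -0.661 -1.977
endloop
endfacet
facet normal -0.640 -0.734 -0.226
outer loop
vertex 2.107 -2.47 -1.069
vertex 1.155 -1.3 -2.174
vertex 2.608 -2.699 -1.743
endloop
endfacet
facet normal -0.576 0.263 0.774
outer loop
vertex 2.107 -2.47 -1.069
vertex 2.664 -1.831 -0.872
vertex 1.155 -1.3 -2.174
endloop
endfacet
facet normal 0.640 0.734 0.226
outer loop
vertex 1.712 -0.661 -1.977
vertex 2.664 -1.831 -0.872
vertex 2.213 -0.89 -2.651
endloop
endfacet
facet normal 0.576 -0.263 -0.774
outer loop
vertex 3.165 -2.06 -1.546
vertex 2.608 -2.699 -1.743
vertex 2.213 -0.89 -2.651
endloop
endfacet
facet normal 0.640 0.734 0.226
outer loop
vertex 2.213 -0.89 -2.651
vertex 2.664 -1.831 -0.872
vertex 3.165 -2.06 -1.546
endloop
endfacet
facet normal 0.509 -0.626 0.591
outer loop
vertex 3.165 -2.06 -1.546
vertex 2.107 -2.47 -1.069
vertex 2.608 -2.699 -1.743
endloop
endfacet
facet normal 0.509 -0.626 0.591
outer loop
vertex 2.664 -1.831 -0.872
vertex 2.107 -2.47 -1.069
vertex 3.165 -2.06 -1.546
endloop
endfacet

endsolid
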